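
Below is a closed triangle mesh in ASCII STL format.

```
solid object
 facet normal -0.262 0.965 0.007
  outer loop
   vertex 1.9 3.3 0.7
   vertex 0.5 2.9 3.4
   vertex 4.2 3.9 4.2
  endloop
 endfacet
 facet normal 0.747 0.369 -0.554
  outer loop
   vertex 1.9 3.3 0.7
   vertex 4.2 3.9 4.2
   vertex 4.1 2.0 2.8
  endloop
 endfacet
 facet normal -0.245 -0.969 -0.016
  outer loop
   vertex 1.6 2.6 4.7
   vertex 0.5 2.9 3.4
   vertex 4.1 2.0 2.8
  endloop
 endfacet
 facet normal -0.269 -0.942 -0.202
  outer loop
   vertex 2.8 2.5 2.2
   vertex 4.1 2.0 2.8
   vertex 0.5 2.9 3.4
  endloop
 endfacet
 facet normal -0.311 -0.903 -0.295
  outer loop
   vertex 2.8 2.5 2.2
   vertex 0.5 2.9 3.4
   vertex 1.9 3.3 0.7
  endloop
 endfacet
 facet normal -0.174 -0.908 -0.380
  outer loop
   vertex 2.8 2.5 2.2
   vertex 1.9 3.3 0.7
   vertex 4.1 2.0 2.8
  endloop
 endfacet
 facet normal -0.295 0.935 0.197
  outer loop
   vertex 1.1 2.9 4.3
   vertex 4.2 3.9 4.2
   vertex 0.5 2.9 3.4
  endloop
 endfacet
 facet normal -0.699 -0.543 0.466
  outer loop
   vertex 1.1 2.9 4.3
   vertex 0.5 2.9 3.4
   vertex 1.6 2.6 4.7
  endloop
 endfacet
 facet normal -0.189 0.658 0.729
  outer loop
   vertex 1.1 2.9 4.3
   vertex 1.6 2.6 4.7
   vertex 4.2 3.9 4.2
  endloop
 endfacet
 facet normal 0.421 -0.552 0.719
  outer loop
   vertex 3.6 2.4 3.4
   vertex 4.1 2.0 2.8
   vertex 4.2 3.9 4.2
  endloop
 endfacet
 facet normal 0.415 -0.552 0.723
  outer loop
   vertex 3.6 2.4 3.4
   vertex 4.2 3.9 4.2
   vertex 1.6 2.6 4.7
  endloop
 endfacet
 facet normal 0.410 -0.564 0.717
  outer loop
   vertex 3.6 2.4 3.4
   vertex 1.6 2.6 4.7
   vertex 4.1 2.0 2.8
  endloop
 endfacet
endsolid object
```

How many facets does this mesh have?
12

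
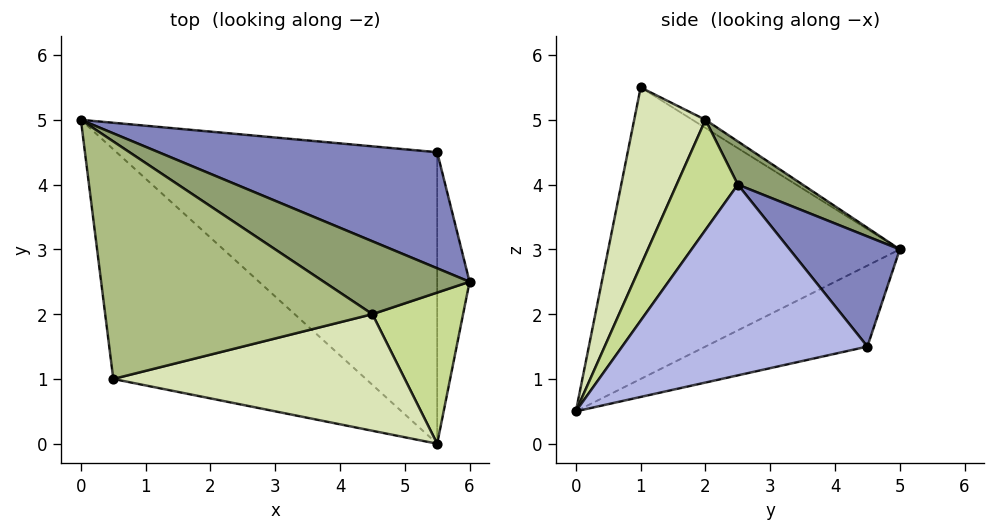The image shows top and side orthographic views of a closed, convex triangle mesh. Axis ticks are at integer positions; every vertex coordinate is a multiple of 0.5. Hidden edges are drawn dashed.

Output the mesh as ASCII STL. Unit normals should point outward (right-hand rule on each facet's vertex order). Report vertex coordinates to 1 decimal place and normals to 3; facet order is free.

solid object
 facet normal -0.675 -0.450 -0.585
  outer loop
   vertex 5.5 0.0 0.5
   vertex 0.5 1.0 5.5
   vertex 0.0 5.0 3.0
  endloop
 endfacet
 facet normal 0.229 0.782 0.580
  outer loop
   vertex 5.5 4.5 1.5
   vertex 0.0 5.0 3.0
   vertex 6.0 2.5 4.0
  endloop
 endfacet
 facet normal -0.239 0.211 -0.948
  outer loop
   vertex 5.5 4.5 1.5
   vertex 5.5 0.0 0.5
   vertex 0.0 5.0 3.0
  endloop
 endfacet
 facet normal 0.985 0.037 -0.167
  outer loop
   vertex 5.5 4.5 1.5
   vertex 6.0 2.5 4.0
   vertex 5.5 0.0 0.5
  endloop
 endfacet
 facet normal 0.194 0.729 0.656
  outer loop
   vertex 4.5 2.0 5.0
   vertex 6.0 2.5 4.0
   vertex 0.0 5.0 3.0
  endloop
 endfacet
 facet normal -0.026 0.528 0.849
  outer loop
   vertex 4.5 2.0 5.0
   vertex 0.0 5.0 3.0
   vertex 0.5 1.0 5.5
  endloop
 endfacet
 facet normal 0.534 -0.722 0.440
  outer loop
   vertex 4.5 2.0 5.0
   vertex 5.5 0.0 0.5
   vertex 6.0 2.5 4.0
  endloop
 endfacet
 facet normal 0.269 -0.856 0.440
  outer loop
   vertex 4.5 2.0 5.0
   vertex 0.5 1.0 5.5
   vertex 5.5 0.0 0.5
  endloop
 endfacet
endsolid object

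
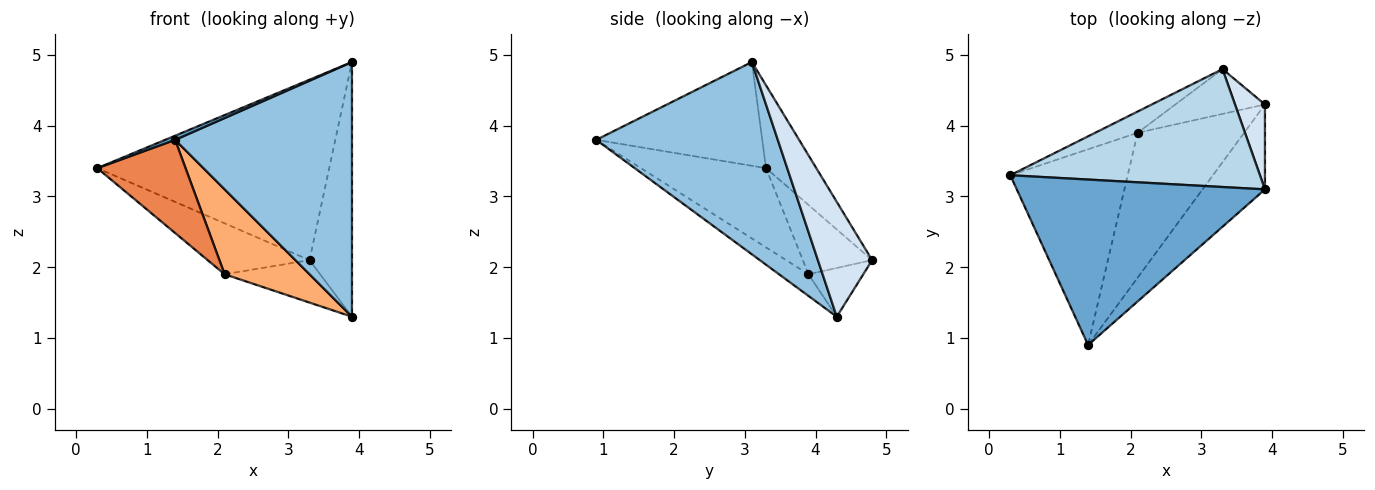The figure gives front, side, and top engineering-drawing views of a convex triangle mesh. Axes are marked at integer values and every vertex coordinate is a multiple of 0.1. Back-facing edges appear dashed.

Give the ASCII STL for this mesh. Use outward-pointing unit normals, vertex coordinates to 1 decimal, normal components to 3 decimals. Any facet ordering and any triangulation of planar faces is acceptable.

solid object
 facet normal -0.386 -0.023 0.922
  outer loop
   vertex 1.4 0.9 3.8
   vertex 3.9 3.1 4.9
   vertex 0.3 3.3 3.4
  endloop
 endfacet
 facet normal 0.698 -0.680 -0.227
  outer loop
   vertex 3.9 4.3 1.3
   vertex 3.9 3.1 4.9
   vertex 1.4 0.9 3.8
  endloop
 endfacet
 facet normal -0.179 0.824 0.538
  outer loop
   vertex 3.3 4.8 2.1
   vertex 0.3 3.3 3.4
   vertex 3.9 3.1 4.9
  endloop
 endfacet
 facet normal 0.771 0.604 0.201
  outer loop
   vertex 3.3 4.8 2.1
   vertex 3.9 3.1 4.9
   vertex 3.9 4.3 1.3
  endloop
 endfacet
 facet normal -0.520 -0.367 -0.771
  outer loop
   vertex 2.1 3.9 1.9
   vertex 1.4 0.9 3.8
   vertex 0.3 3.3 3.4
  endloop
 endfacet
 facet normal -0.173 -0.498 -0.850
  outer loop
   vertex 2.1 3.9 1.9
   vertex 3.9 4.3 1.3
   vertex 1.4 0.9 3.8
  endloop
 endfacet
 facet normal -0.532 0.782 -0.326
  outer loop
   vertex 2.1 3.9 1.9
   vertex 0.3 3.3 3.4
   vertex 3.3 4.8 2.1
  endloop
 endfacet
 facet normal -0.367 0.640 -0.675
  outer loop
   vertex 2.1 3.9 1.9
   vertex 3.3 4.8 2.1
   vertex 3.9 4.3 1.3
  endloop
 endfacet
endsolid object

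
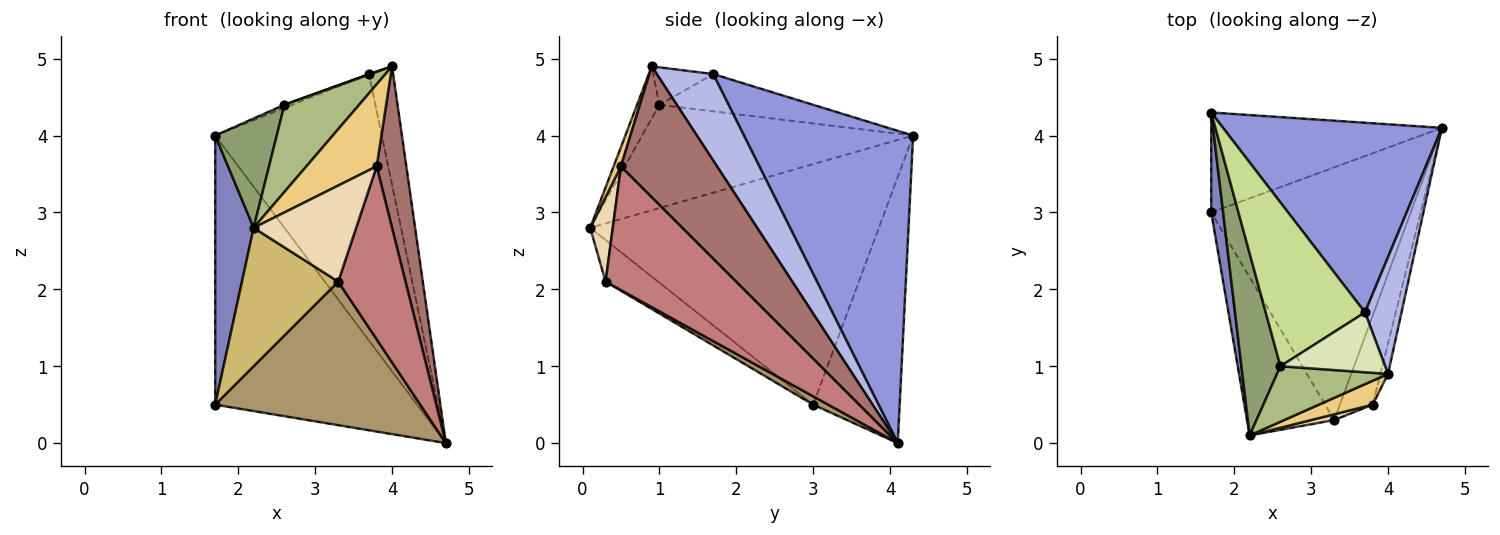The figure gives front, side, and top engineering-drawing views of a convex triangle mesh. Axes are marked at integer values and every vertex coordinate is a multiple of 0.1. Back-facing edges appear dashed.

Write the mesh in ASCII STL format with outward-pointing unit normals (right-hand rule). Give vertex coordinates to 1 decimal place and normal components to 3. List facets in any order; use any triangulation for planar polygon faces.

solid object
 facet normal -0.373 0.870 -0.323
  outer loop
   vertex 1.7 3.0 0.5
   vertex 1.7 4.3 4.0
   vertex 4.7 4.1 0.0
  endloop
 endfacet
 facet normal -0.990 -0.132 0.049
  outer loop
   vertex 1.7 3.0 0.5
   vertex 2.2 0.1 2.8
   vertex 1.7 4.3 4.0
  endloop
 endfacet
 facet normal 0.637 0.628 0.447
  outer loop
   vertex 3.7 1.7 4.8
   vertex 4.7 4.1 0.0
   vertex 1.7 4.3 4.0
  endloop
 endfacet
 facet normal 0.857 0.367 0.362
  outer loop
   vertex 3.7 1.7 4.8
   vertex 4.0 0.9 4.9
   vertex 4.7 4.1 0.0
  endloop
 endfacet
 facet normal -0.915 -0.208 0.346
  outer loop
   vertex 2.6 1.0 4.4
   vertex 1.7 4.3 4.0
   vertex 2.2 0.1 2.8
  endloop
 endfacet
 facet normal -0.245 -0.818 0.521
  outer loop
   vertex 2.6 1.0 4.4
   vertex 2.2 0.1 2.8
   vertex 4.0 0.9 4.9
  endloop
 endfacet
 facet normal -0.352 0.018 0.936
  outer loop
   vertex 2.6 1.0 4.4
   vertex 3.7 1.7 4.8
   vertex 1.7 4.3 4.0
  endloop
 endfacet
 facet normal -0.337 -0.009 0.942
  outer loop
   vertex 2.6 1.0 4.4
   vertex 4.0 0.9 4.9
   vertex 3.7 1.7 4.8
  endloop
 endfacet
 facet normal 0.036 -0.494 -0.869
  outer loop
   vertex 3.3 0.3 2.1
   vertex 1.7 3.0 0.5
   vertex 4.7 4.1 0.0
  endloop
 endfacet
 facet normal -0.338 -0.620 -0.708
  outer loop
   vertex 3.3 0.3 2.1
   vertex 2.2 0.1 2.8
   vertex 1.7 3.0 0.5
  endloop
 endfacet
 facet normal 0.100 -0.955 0.279
  outer loop
   vertex 3.8 0.5 3.6
   vertex 4.0 0.9 4.9
   vertex 2.2 0.1 2.8
  endloop
 endfacet
 facet normal 0.214 -0.975 0.058
  outer loop
   vertex 3.8 0.5 3.6
   vertex 2.2 0.1 2.8
   vertex 3.3 0.3 2.1
  endloop
 endfacet
 facet normal 0.954 -0.295 -0.056
  outer loop
   vertex 3.8 0.5 3.6
   vertex 4.7 4.1 0.0
   vertex 4.0 0.9 4.9
  endloop
 endfacet
 facet normal 0.865 -0.445 -0.229
  outer loop
   vertex 3.8 0.5 3.6
   vertex 3.3 0.3 2.1
   vertex 4.7 4.1 0.0
  endloop
 endfacet
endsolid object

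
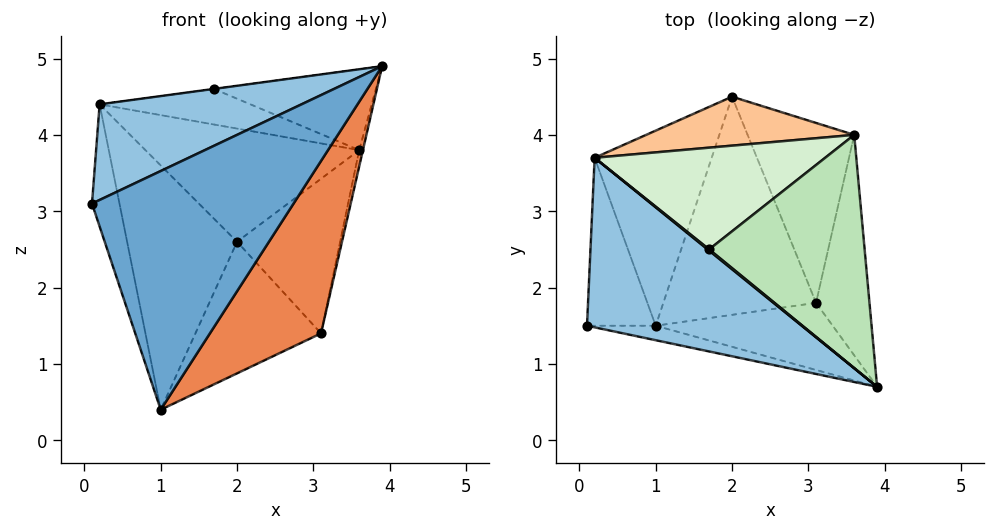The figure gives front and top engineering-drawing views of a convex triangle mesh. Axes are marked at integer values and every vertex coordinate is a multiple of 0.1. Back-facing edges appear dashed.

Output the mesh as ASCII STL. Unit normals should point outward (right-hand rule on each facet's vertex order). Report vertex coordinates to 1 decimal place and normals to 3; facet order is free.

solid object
 facet normal -0.179 -0.982 -0.060
  outer loop
   vertex 1.0 1.5 0.4
   vertex 3.9 0.7 4.9
   vertex 0.1 1.5 3.1
  endloop
 endfacet
 facet normal -0.459 -0.437 0.774
  outer loop
   vertex 0.2 3.7 4.4
   vertex 0.1 1.5 3.1
   vertex 3.9 0.7 4.9
  endloop
 endfacet
 facet normal -0.925 0.224 -0.308
  outer loop
   vertex 0.2 3.7 4.4
   vertex 1.0 1.5 0.4
   vertex 0.1 1.5 3.1
  endloop
 endfacet
 facet normal -0.697 0.561 -0.448
  outer loop
   vertex 0.2 3.7 4.4
   vertex 2.0 4.5 2.6
   vertex 1.0 1.5 0.4
  endloop
 endfacet
 facet normal 0.293 -0.891 -0.347
  outer loop
   vertex 3.1 1.8 1.4
   vertex 3.9 0.7 4.9
   vertex 1.0 1.5 0.4
  endloop
 endfacet
 facet normal 0.317 0.490 -0.812
  outer loop
   vertex 3.1 1.8 1.4
   vertex 1.0 1.5 0.4
   vertex 2.0 4.5 2.6
  endloop
 endfacet
 facet normal -0.011 0.918 0.397
  outer loop
   vertex 3.6 4.0 3.8
   vertex 2.0 4.5 2.6
   vertex 0.2 3.7 4.4
  endloop
 endfacet
 facet normal 0.976 0.016 -0.218
  outer loop
   vertex 3.6 4.0 3.8
   vertex 3.9 0.7 4.9
   vertex 3.1 1.8 1.4
  endloop
 endfacet
 facet normal 0.611 0.516 -0.600
  outer loop
   vertex 3.6 4.0 3.8
   vertex 3.1 1.8 1.4
   vertex 2.0 4.5 2.6
  endloop
 endfacet
 facet normal 0.000 0.164 0.986
  outer loop
   vertex 1.7 2.5 4.6
   vertex 0.2 3.7 4.4
   vertex 3.9 0.7 4.9
  endloop
 endfacet
 facet normal 0.138 0.324 0.936
  outer loop
   vertex 1.7 2.5 4.6
   vertex 3.9 0.7 4.9
   vertex 3.6 4.0 3.8
  endloop
 endfacet
 facet normal 0.136 0.326 0.935
  outer loop
   vertex 1.7 2.5 4.6
   vertex 3.6 4.0 3.8
   vertex 0.2 3.7 4.4
  endloop
 endfacet
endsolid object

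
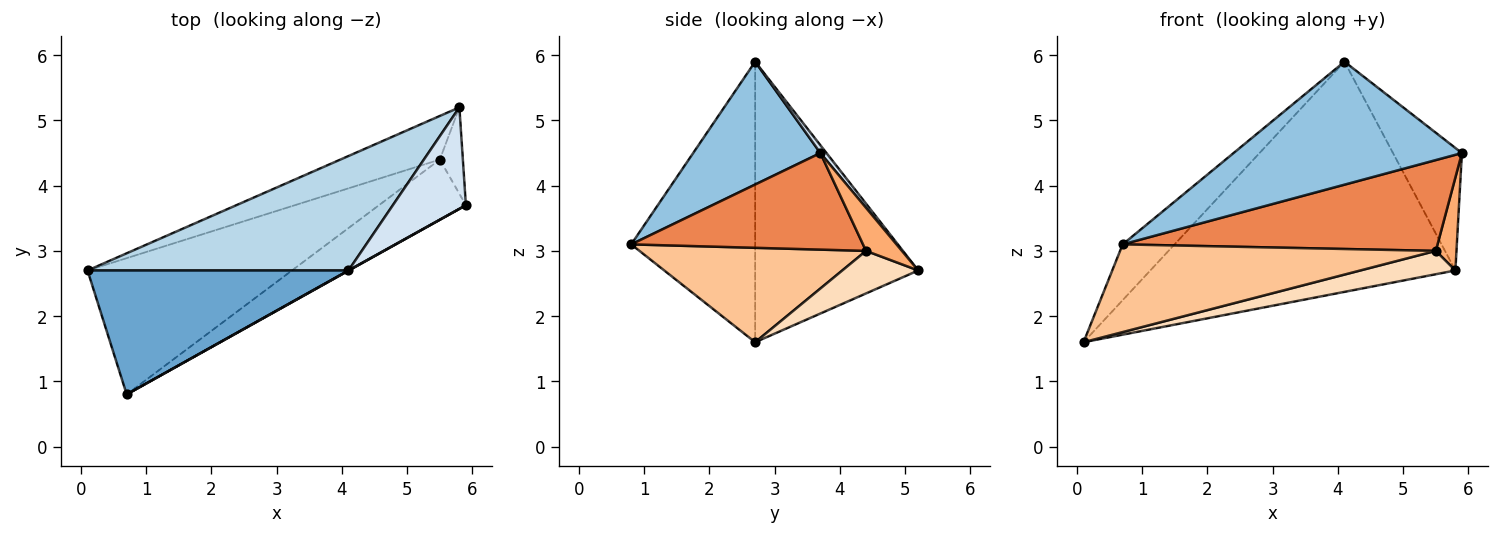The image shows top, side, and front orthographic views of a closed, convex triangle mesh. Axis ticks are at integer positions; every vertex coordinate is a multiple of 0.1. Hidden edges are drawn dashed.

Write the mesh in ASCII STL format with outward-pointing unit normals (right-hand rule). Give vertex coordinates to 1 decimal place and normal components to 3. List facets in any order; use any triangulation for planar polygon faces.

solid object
 facet normal -0.700 0.293 0.651
  outer loop
   vertex 4.1 2.7 5.9
   vertex 0.1 2.7 1.6
   vertex 0.7 0.8 3.1
  endloop
 endfacet
 facet normal 0.487 -0.874 0.002
  outer loop
   vertex 4.1 2.7 5.9
   vertex 0.7 0.8 3.1
   vertex 5.9 3.7 4.5
  endloop
 endfacet
 facet normal -0.432 0.808 0.402
  outer loop
   vertex 5.8 5.2 2.7
   vertex 0.1 2.7 1.6
   vertex 4.1 2.7 5.9
  endloop
 endfacet
 facet normal 0.068 0.768 0.636
  outer loop
   vertex 5.8 5.2 2.7
   vertex 4.1 2.7 5.9
   vertex 5.9 3.7 4.5
  endloop
 endfacet
 facet normal 0.523 -0.710 -0.471
  outer loop
   vertex 5.5 4.4 3.0
   vertex 5.9 3.7 4.5
   vertex 0.7 0.8 3.1
  endloop
 endfacet
 facet normal 0.786 -0.453 -0.421
  outer loop
   vertex 5.5 4.4 3.0
   vertex 5.8 5.2 2.7
   vertex 5.9 3.7 4.5
  endloop
 endfacet
 facet normal 0.362 -0.504 -0.784
  outer loop
   vertex 5.5 4.4 3.0
   vertex 0.7 0.8 3.1
   vertex 0.1 2.7 1.6
  endloop
 endfacet
 facet normal 0.353 -0.442 -0.825
  outer loop
   vertex 5.5 4.4 3.0
   vertex 0.1 2.7 1.6
   vertex 5.8 5.2 2.7
  endloop
 endfacet
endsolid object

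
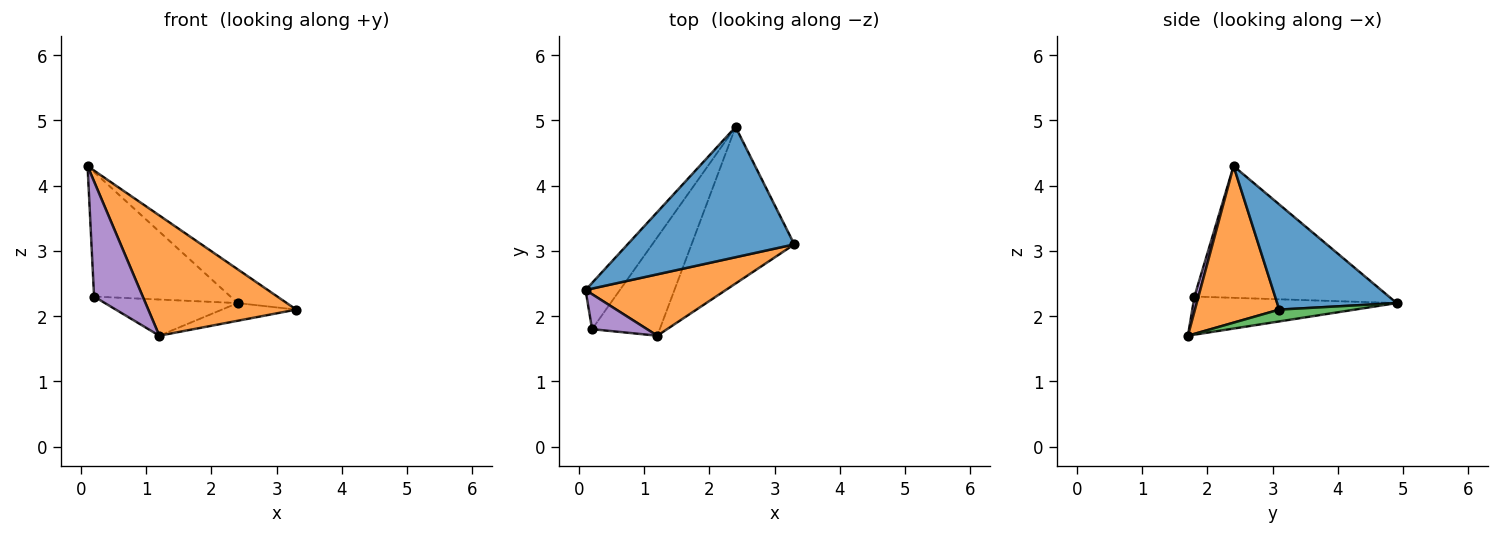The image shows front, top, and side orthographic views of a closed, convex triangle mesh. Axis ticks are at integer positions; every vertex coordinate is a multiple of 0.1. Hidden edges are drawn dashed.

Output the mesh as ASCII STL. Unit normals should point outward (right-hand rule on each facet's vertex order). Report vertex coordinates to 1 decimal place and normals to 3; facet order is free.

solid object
 facet normal 0.521 0.215 0.826
  outer loop
   vertex 2.4 4.9 2.2
   vertex 0.1 2.4 4.3
   vertex 3.3 3.1 2.1
  endloop
 endfacet
 facet normal 0.452 -0.794 0.405
  outer loop
   vertex 1.2 1.7 1.7
   vertex 3.3 3.1 2.1
   vertex 0.1 2.4 4.3
  endloop
 endfacet
 facet normal 0.114 0.112 -0.987
  outer loop
   vertex 1.2 1.7 1.7
   vertex 2.4 4.9 2.2
   vertex 3.3 3.1 2.1
  endloop
 endfacet
 facet normal -0.801 0.562 -0.209
  outer loop
   vertex 0.2 1.8 2.3
   vertex 0.1 2.4 4.3
   vertex 2.4 4.9 2.2
  endloop
 endfacet
 facet normal 0.079 -0.954 0.290
  outer loop
   vertex 0.2 1.8 2.3
   vertex 1.2 1.7 1.7
   vertex 0.1 2.4 4.3
  endloop
 endfacet
 facet normal -0.467 0.305 -0.830
  outer loop
   vertex 0.2 1.8 2.3
   vertex 2.4 4.9 2.2
   vertex 1.2 1.7 1.7
  endloop
 endfacet
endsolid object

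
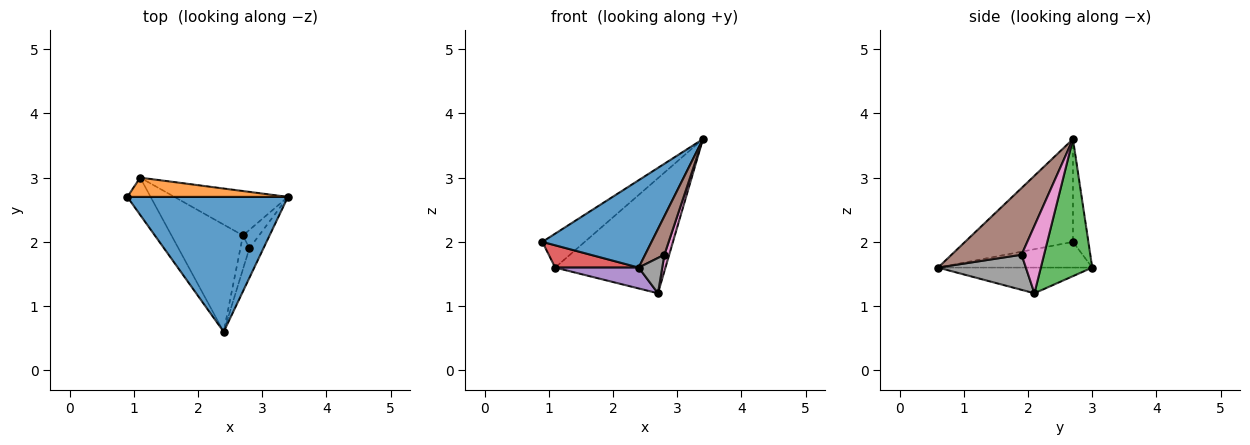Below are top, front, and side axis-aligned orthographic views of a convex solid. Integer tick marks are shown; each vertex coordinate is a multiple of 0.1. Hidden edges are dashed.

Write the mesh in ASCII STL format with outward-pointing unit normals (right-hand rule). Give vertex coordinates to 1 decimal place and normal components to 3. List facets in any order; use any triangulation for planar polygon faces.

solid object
 facet normal -0.473 -0.479 0.739
  outer loop
   vertex 2.4 0.6 1.6
   vertex 3.4 2.7 3.6
   vertex 0.9 2.7 2.0
  endloop
 endfacet
 facet normal -0.301 0.829 0.471
  outer loop
   vertex 1.1 3.0 1.6
   vertex 0.9 2.7 2.0
   vertex 3.4 2.7 3.6
  endloop
 endfacet
 facet normal 0.399 0.856 -0.330
  outer loop
   vertex 1.1 3.0 1.6
   vertex 3.4 2.7 3.6
   vertex 2.7 2.1 1.2
  endloop
 endfacet
 facet normal -0.688 -0.372 -0.623
  outer loop
   vertex 1.1 3.0 1.6
   vertex 2.4 0.6 1.6
   vertex 0.9 2.7 2.0
  endloop
 endfacet
 facet normal -0.333 -0.180 -0.926
  outer loop
   vertex 1.1 3.0 1.6
   vertex 2.7 2.1 1.2
   vertex 2.4 0.6 1.6
  endloop
 endfacet
 facet normal 0.945 -0.260 -0.199
  outer loop
   vertex 2.8 1.9 1.8
   vertex 3.4 2.7 3.6
   vertex 2.4 0.6 1.6
  endloop
 endfacet
 facet normal 0.952 -0.204 -0.227
  outer loop
   vertex 2.8 1.9 1.8
   vertex 2.7 2.1 1.2
   vertex 3.4 2.7 3.6
  endloop
 endfacet
 facet normal 0.938 -0.252 -0.240
  outer loop
   vertex 2.8 1.9 1.8
   vertex 2.4 0.6 1.6
   vertex 2.7 2.1 1.2
  endloop
 endfacet
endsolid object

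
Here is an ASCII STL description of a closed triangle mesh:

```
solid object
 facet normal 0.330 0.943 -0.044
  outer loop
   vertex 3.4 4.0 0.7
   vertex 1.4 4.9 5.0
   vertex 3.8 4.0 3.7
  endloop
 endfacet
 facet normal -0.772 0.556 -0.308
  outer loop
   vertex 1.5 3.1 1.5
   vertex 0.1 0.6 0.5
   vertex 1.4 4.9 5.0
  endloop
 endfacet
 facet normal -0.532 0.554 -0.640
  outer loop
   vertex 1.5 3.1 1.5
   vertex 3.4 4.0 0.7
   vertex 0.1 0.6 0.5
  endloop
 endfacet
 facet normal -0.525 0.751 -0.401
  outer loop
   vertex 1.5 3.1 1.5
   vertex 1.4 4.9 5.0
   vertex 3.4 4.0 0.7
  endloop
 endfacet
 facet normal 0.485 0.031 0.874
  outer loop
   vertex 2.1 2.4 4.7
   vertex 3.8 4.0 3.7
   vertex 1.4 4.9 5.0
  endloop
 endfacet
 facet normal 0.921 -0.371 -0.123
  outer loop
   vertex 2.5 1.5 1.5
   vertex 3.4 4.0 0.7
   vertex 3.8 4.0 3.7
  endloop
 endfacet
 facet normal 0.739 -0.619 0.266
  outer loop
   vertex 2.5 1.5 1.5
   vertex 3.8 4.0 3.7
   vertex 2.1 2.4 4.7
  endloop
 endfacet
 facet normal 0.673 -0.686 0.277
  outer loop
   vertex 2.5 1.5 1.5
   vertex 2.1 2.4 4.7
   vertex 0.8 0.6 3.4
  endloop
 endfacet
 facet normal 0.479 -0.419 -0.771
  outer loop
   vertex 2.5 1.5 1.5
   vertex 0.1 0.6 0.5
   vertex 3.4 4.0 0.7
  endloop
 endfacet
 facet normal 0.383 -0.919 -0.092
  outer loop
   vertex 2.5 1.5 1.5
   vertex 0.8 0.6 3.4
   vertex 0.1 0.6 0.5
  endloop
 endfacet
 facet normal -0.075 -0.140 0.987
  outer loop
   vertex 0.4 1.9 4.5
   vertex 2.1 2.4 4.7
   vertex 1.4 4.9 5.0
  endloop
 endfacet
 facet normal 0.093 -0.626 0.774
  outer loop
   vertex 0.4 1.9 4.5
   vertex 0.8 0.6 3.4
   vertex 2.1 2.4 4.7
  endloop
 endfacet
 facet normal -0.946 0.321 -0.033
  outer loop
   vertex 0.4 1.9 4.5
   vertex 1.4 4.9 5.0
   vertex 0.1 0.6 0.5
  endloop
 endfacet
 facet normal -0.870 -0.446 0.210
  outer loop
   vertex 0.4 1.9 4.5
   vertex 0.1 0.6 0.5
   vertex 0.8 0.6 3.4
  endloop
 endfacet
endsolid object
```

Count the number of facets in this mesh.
14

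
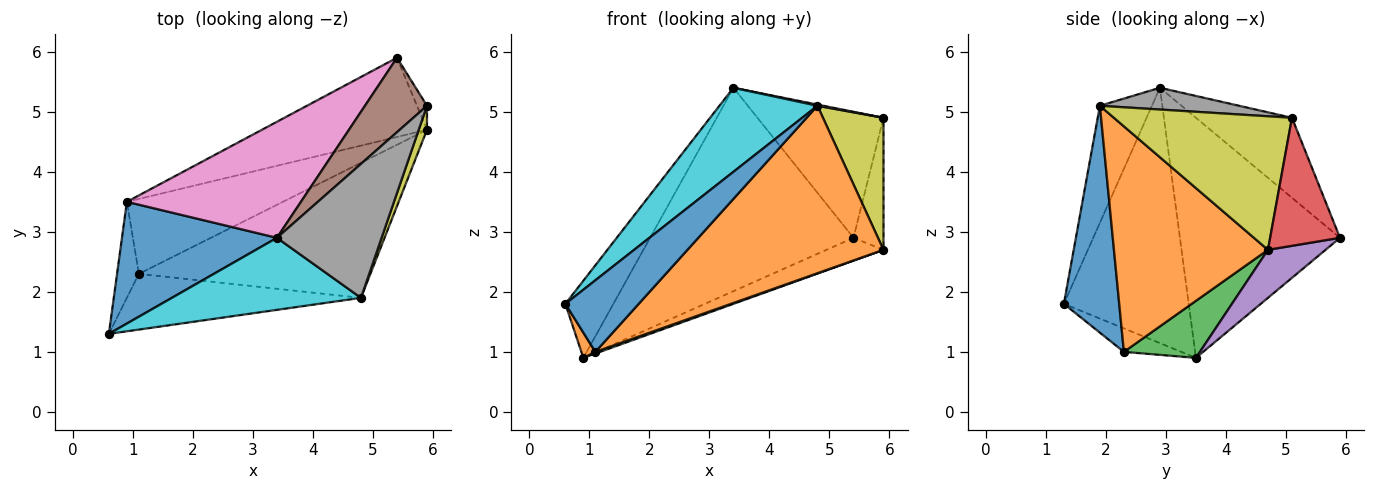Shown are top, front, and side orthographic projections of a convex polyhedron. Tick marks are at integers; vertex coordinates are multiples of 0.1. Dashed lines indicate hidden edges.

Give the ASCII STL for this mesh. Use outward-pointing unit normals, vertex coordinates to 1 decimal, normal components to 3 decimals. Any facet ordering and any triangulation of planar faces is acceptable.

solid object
 facet normal -0.812 0.312 0.493
  outer loop
   vertex 3.4 2.9 5.4
   vertex 0.9 3.5 0.9
   vertex 0.6 1.3 1.8
  endloop
 endfacet
 facet normal -0.721 -0.176 -0.670
  outer loop
   vertex 1.1 2.3 1.0
   vertex 0.6 1.3 1.8
   vertex 0.9 3.5 0.9
  endloop
 endfacet
 facet normal 0.343 -0.021 -0.939
  outer loop
   vertex 1.1 2.3 1.0
   vertex 0.9 3.5 0.9
   vertex 5.9 4.7 2.7
  endloop
 endfacet
 facet normal 0.916 0.394 -0.072
  outer loop
   vertex 5.4 5.9 2.9
   vertex 5.9 5.1 4.9
   vertex 5.9 4.7 2.7
  endloop
 endfacet
 facet normal 0.269 0.266 -0.925
  outer loop
   vertex 5.4 5.9 2.9
   vertex 5.9 4.7 2.7
   vertex 0.9 3.5 0.9
  endloop
 endfacet
 facet normal -0.549 0.720 0.425
  outer loop
   vertex 5.4 5.9 2.9
   vertex 3.4 2.9 5.4
   vertex 5.9 5.1 4.9
  endloop
 endfacet
 facet normal -0.564 0.717 0.409
  outer loop
   vertex 5.4 5.9 2.9
   vertex 0.9 3.5 0.9
   vertex 3.4 2.9 5.4
  endloop
 endfacet
 facet normal 0.204 -0.009 0.979
  outer loop
   vertex 4.8 1.9 5.1
   vertex 5.9 5.1 4.9
   vertex 3.4 2.9 5.4
  endloop
 endfacet
 facet normal 0.945 -0.321 0.058
  outer loop
   vertex 4.8 1.9 5.1
   vertex 5.9 4.7 2.7
   vertex 5.9 5.1 4.9
  endloop
 endfacet
 facet normal -0.374 -0.704 0.604
  outer loop
   vertex 4.8 1.9 5.1
   vertex 3.4 2.9 5.4
   vertex 0.6 1.3 1.8
  endloop
 endfacet
 facet normal 0.512 -0.678 -0.528
  outer loop
   vertex 4.8 1.9 5.1
   vertex 0.6 1.3 1.8
   vertex 1.1 2.3 1.0
  endloop
 endfacet
 facet normal 0.522 -0.664 -0.536
  outer loop
   vertex 4.8 1.9 5.1
   vertex 1.1 2.3 1.0
   vertex 5.9 4.7 2.7
  endloop
 endfacet
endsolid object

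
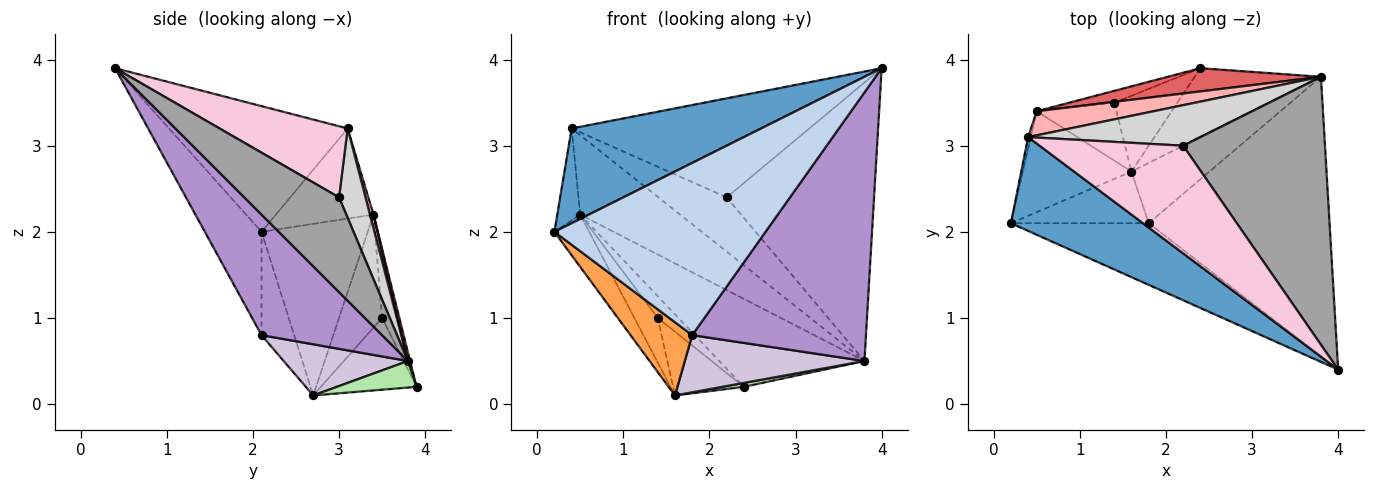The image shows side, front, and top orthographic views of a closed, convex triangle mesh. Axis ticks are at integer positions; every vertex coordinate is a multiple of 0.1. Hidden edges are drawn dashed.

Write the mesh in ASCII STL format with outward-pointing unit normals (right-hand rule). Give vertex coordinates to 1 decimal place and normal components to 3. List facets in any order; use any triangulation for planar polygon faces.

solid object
 facet normal -0.556 -0.590 0.585
  outer loop
   vertex 0.4 3.1 3.2
   vertex 0.2 2.1 2.0
   vertex 4.0 0.4 3.9
  endloop
 endfacet
 facet normal -0.245 -0.913 -0.327
  outer loop
   vertex 1.8 2.1 0.8
   vertex 4.0 0.4 3.9
   vertex 0.2 2.1 2.0
  endloop
 endfacet
 facet normal -0.397 -0.750 -0.529
  outer loop
   vertex 1.8 2.1 0.8
   vertex 0.2 2.1 2.0
   vertex 1.6 2.7 0.1
  endloop
 endfacet
 facet normal -0.973 0.229 -0.029
  outer loop
   vertex 0.5 3.4 2.2
   vertex 0.2 2.1 2.0
   vertex 0.4 3.1 3.2
  endloop
 endfacet
 facet normal -0.814 0.267 -0.516
  outer loop
   vertex 0.5 3.4 2.2
   vertex 1.6 2.7 0.1
   vertex 0.2 2.1 2.0
  endloop
 endfacet
 facet normal 0.205 -0.056 -0.977
  outer loop
   vertex 3.8 3.8 0.5
   vertex 1.6 2.7 0.1
   vertex 2.4 3.9 0.2
  endloop
 endfacet
 facet normal 0.014 0.967 0.255
  outer loop
   vertex 3.8 3.8 0.5
   vertex 2.4 3.9 0.2
   vertex 0.5 3.4 2.2
  endloop
 endfacet
 facet normal 0.034 0.956 0.290
  outer loop
   vertex 3.8 3.8 0.5
   vertex 0.5 3.4 2.2
   vertex 0.4 3.1 3.2
  endloop
 endfacet
 facet normal 0.433 -0.624 -0.650
  outer loop
   vertex 3.8 3.8 0.5
   vertex 4.0 0.4 3.9
   vertex 1.8 2.1 0.8
  endloop
 endfacet
 facet normal 0.430 -0.621 -0.655
  outer loop
   vertex 3.8 3.8 0.5
   vertex 1.8 2.1 0.8
   vertex 1.6 2.7 0.1
  endloop
 endfacet
 facet normal -0.656 0.486 -0.577
  outer loop
   vertex 1.4 3.5 1.0
   vertex 2.4 3.9 0.2
   vertex 1.6 2.7 0.1
  endloop
 endfacet
 facet normal -0.591 0.709 -0.384
  outer loop
   vertex 1.4 3.5 1.0
   vertex 0.5 3.4 2.2
   vertex 2.4 3.9 0.2
  endloop
 endfacet
 facet normal -0.747 0.406 -0.527
  outer loop
   vertex 1.4 3.5 1.0
   vertex 1.6 2.7 0.1
   vertex 0.5 3.4 2.2
  endloop
 endfacet
 facet normal 0.343 0.636 0.691
  outer loop
   vertex 2.2 3.0 2.4
   vertex 0.4 3.1 3.2
   vertex 4.0 0.4 3.9
  endloop
 endfacet
 facet normal 0.420 0.654 0.629
  outer loop
   vertex 2.2 3.0 2.4
   vertex 4.0 0.4 3.9
   vertex 3.8 3.8 0.5
  endloop
 endfacet
 facet normal 0.297 0.765 0.572
  outer loop
   vertex 2.2 3.0 2.4
   vertex 3.8 3.8 0.5
   vertex 0.4 3.1 3.2
  endloop
 endfacet
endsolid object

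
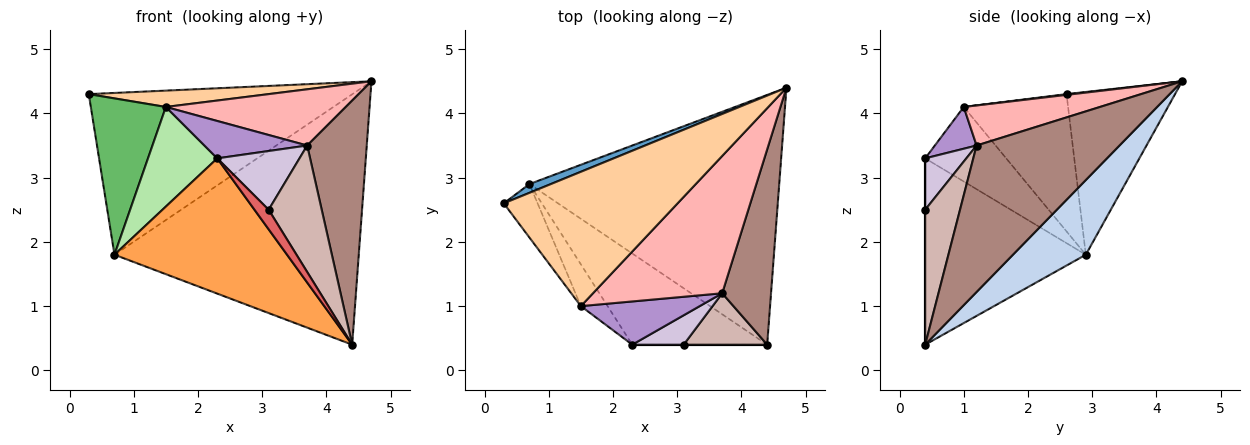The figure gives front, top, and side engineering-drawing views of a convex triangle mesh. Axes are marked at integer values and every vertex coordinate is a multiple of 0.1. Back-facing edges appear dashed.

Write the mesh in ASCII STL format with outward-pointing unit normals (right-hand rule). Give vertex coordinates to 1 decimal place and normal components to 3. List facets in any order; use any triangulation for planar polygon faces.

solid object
 facet normal -0.380 0.924 0.050
  outer loop
   vertex 0.7 2.9 1.8
   vertex 0.3 2.6 4.3
   vertex 4.7 4.4 4.5
  endloop
 endfacet
 facet normal 0.207 0.693 -0.691
  outer loop
   vertex 0.7 2.9 1.8
   vertex 4.7 4.4 4.5
   vertex 4.4 0.4 0.4
  endloop
 endfacet
 facet normal -0.611 -0.656 -0.442
  outer loop
   vertex 0.7 2.9 1.8
   vertex 4.4 0.4 0.4
   vertex 2.3 0.4 3.3
  endloop
 endfacet
 facet normal 0.004 -0.121 0.993
  outer loop
   vertex 1.5 1.0 4.1
   vertex 4.7 4.4 4.5
   vertex 0.3 2.6 4.3
  endloop
 endfacet
 facet normal -0.796 -0.573 -0.196
  outer loop
   vertex 1.5 1.0 4.1
   vertex 0.3 2.6 4.3
   vertex 0.7 2.9 1.8
  endloop
 endfacet
 facet normal -0.733 -0.627 -0.263
  outer loop
   vertex 1.5 1.0 4.1
   vertex 0.7 2.9 1.8
   vertex 2.3 0.4 3.3
  endloop
 endfacet
 facet normal 0.000 -1.000 0.000
  outer loop
   vertex 3.1 0.4 2.5
   vertex 2.3 0.4 3.3
   vertex 4.4 0.4 0.4
  endloop
 endfacet
 facet normal 0.276 -0.364 0.890
  outer loop
   vertex 3.7 1.2 3.5
   vertex 4.7 4.4 4.5
   vertex 1.5 1.0 4.1
  endloop
 endfacet
 facet normal 0.257 -0.632 0.731
  outer loop
   vertex 3.7 1.2 3.5
   vertex 1.5 1.0 4.1
   vertex 2.3 0.4 3.3
  endloop
 endfacet
 facet normal 0.408 -0.816 0.408
  outer loop
   vertex 3.7 1.2 3.5
   vertex 2.3 0.4 3.3
   vertex 3.1 0.4 2.5
  endloop
 endfacet
 facet normal 0.882 -0.368 0.294
  outer loop
   vertex 3.7 1.2 3.5
   vertex 4.4 0.4 0.4
   vertex 4.7 4.4 4.5
  endloop
 endfacet
 facet normal 0.520 -0.792 0.322
  outer loop
   vertex 3.7 1.2 3.5
   vertex 3.1 0.4 2.5
   vertex 4.4 0.4 0.4
  endloop
 endfacet
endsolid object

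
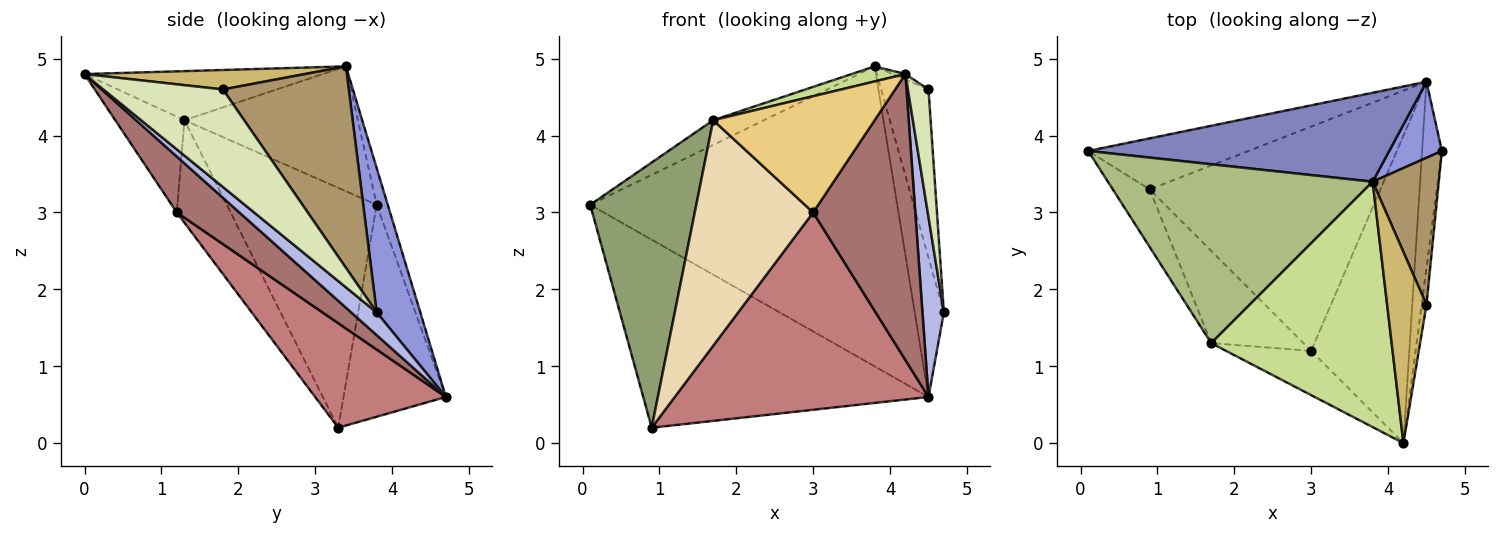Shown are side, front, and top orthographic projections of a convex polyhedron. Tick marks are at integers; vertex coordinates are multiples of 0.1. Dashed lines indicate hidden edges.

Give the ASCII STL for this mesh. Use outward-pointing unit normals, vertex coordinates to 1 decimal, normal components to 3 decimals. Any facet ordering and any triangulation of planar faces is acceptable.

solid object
 facet normal -0.327 0.912 -0.247
  outer loop
   vertex 4.5 4.7 0.6
   vertex 0.9 3.3 0.2
   vertex 0.1 3.8 3.1
  endloop
 endfacet
 facet normal -0.035 0.958 0.284
  outer loop
   vertex 4.5 4.7 0.6
   vertex 0.1 3.8 3.1
   vertex 3.8 3.4 4.9
  endloop
 endfacet
 facet normal 0.796 0.532 0.290
  outer loop
   vertex 4.5 4.7 0.6
   vertex 3.8 3.4 4.9
   vertex 4.7 3.8 1.7
  endloop
 endfacet
 facet normal 0.637 -0.536 -0.554
  outer loop
   vertex 4.5 4.7 0.6
   vertex 4.7 3.8 1.7
   vertex 4.2 0.0 4.8
  endloop
 endfacet
 facet normal -0.810 -0.573 -0.125
  outer loop
   vertex 1.7 1.3 4.2
   vertex 0.1 3.8 3.1
   vertex 0.9 3.3 0.2
  endloop
 endfacet
 facet normal -0.423 0.124 0.897
  outer loop
   vertex 1.7 1.3 4.2
   vertex 3.8 3.4 4.9
   vertex 0.1 3.8 3.1
  endloop
 endfacet
 facet normal -0.262 -0.059 0.963
  outer loop
   vertex 1.7 1.3 4.2
   vertex 4.2 0.0 4.8
   vertex 3.8 3.4 4.9
  endloop
 endfacet
 facet normal 0.984 -0.169 -0.049
  outer loop
   vertex 4.5 1.8 4.6
   vertex 4.2 0.0 4.8
   vertex 4.7 3.8 1.7
  endloop
 endfacet
 facet normal 0.895 0.336 0.294
  outer loop
   vertex 4.5 1.8 4.6
   vertex 4.7 3.8 1.7
   vertex 3.8 3.4 4.9
  endloop
 endfacet
 facet normal 0.443 0.026 0.896
  outer loop
   vertex 4.5 1.8 4.6
   vertex 3.8 3.4 4.9
   vertex 4.2 0.0 4.8
  endloop
 endfacet
 facet normal -0.372 -0.868 -0.330
  outer loop
   vertex 3.0 1.2 3.0
   vertex 4.2 0.0 4.8
   vertex 1.7 1.3 4.2
  endloop
 endfacet
 facet normal -0.388 -0.853 -0.349
  outer loop
   vertex 3.0 1.2 3.0
   vertex 1.7 1.3 4.2
   vertex 0.9 3.3 0.2
  endloop
 endfacet
 facet normal 0.385 -0.628 -0.676
  outer loop
   vertex 3.0 1.2 3.0
   vertex 4.5 4.7 0.6
   vertex 4.2 0.0 4.8
  endloop
 endfacet
 facet normal 0.322 -0.625 -0.711
  outer loop
   vertex 3.0 1.2 3.0
   vertex 0.9 3.3 0.2
   vertex 4.5 4.7 0.6
  endloop
 endfacet
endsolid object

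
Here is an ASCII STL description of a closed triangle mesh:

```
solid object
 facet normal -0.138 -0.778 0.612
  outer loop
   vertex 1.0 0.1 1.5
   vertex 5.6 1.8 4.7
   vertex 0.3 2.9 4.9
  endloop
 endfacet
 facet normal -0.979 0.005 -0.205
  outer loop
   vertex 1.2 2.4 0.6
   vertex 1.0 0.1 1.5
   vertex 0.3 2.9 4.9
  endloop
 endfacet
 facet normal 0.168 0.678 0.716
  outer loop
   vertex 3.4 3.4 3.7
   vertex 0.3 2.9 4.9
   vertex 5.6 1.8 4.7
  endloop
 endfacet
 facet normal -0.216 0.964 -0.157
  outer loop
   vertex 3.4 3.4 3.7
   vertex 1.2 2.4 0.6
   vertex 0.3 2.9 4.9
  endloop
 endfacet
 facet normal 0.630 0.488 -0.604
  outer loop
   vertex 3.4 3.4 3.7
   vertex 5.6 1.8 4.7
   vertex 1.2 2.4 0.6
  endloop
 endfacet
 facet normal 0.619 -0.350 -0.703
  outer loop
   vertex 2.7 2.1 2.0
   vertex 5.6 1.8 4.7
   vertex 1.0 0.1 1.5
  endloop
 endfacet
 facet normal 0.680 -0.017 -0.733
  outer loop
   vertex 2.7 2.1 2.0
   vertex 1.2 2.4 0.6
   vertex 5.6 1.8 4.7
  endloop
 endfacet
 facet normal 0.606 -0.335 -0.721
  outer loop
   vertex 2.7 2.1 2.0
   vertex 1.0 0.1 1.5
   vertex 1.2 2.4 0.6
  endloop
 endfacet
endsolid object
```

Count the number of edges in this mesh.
12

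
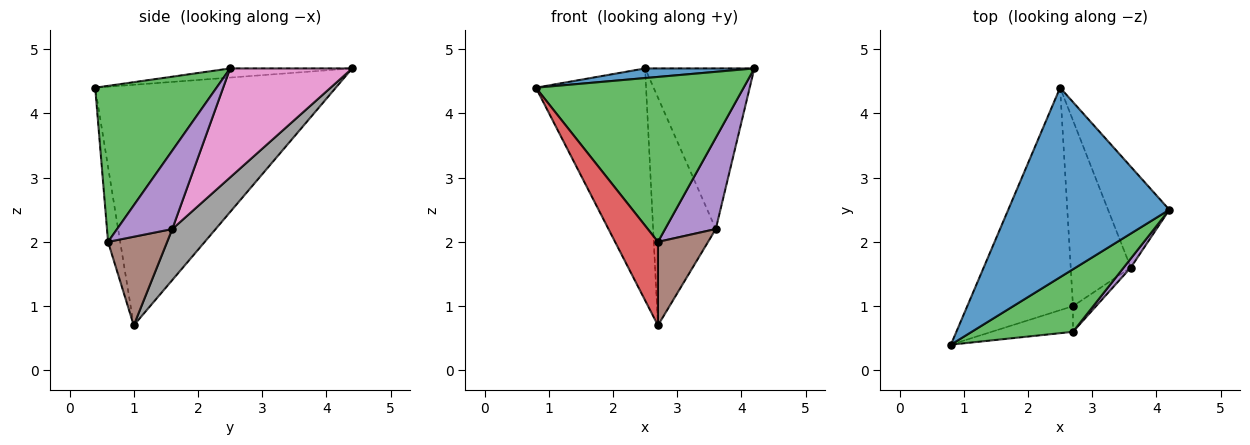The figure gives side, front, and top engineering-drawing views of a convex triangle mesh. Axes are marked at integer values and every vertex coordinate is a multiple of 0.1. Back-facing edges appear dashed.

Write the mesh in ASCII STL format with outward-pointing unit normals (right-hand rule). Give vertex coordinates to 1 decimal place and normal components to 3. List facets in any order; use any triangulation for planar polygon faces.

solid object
 facet normal -0.057 -0.051 0.997
  outer loop
   vertex 2.5 4.4 4.7
   vertex 0.8 0.4 4.4
   vertex 4.2 2.5 4.7
  endloop
 endfacet
 facet normal -0.844 0.387 -0.371
  outer loop
   vertex 2.7 1.0 0.7
   vertex 0.8 0.4 4.4
   vertex 2.5 4.4 4.7
  endloop
 endfacet
 facet normal 0.479 -0.821 0.311
  outer loop
   vertex 2.7 0.6 2.0
   vertex 4.2 2.5 4.7
   vertex 0.8 0.4 4.4
  endloop
 endfacet
 facet normal -0.261 -0.923 -0.284
  outer loop
   vertex 2.7 0.6 2.0
   vertex 0.8 0.4 4.4
   vertex 2.7 1.0 0.7
  endloop
 endfacet
 facet normal 0.735 -0.675 0.067
  outer loop
   vertex 3.6 1.6 2.2
   vertex 4.2 2.5 4.7
   vertex 2.7 0.6 2.0
  endloop
 endfacet
 facet normal 0.748 -0.634 -0.195
  outer loop
   vertex 3.6 1.6 2.2
   vertex 2.7 0.6 2.0
   vertex 2.7 1.0 0.7
  endloop
 endfacet
 facet normal 0.687 0.615 -0.386
  outer loop
   vertex 3.6 1.6 2.2
   vertex 2.5 4.4 4.7
   vertex 4.2 2.5 4.7
  endloop
 endfacet
 facet normal 0.473 0.683 -0.557
  outer loop
   vertex 3.6 1.6 2.2
   vertex 2.7 1.0 0.7
   vertex 2.5 4.4 4.7
  endloop
 endfacet
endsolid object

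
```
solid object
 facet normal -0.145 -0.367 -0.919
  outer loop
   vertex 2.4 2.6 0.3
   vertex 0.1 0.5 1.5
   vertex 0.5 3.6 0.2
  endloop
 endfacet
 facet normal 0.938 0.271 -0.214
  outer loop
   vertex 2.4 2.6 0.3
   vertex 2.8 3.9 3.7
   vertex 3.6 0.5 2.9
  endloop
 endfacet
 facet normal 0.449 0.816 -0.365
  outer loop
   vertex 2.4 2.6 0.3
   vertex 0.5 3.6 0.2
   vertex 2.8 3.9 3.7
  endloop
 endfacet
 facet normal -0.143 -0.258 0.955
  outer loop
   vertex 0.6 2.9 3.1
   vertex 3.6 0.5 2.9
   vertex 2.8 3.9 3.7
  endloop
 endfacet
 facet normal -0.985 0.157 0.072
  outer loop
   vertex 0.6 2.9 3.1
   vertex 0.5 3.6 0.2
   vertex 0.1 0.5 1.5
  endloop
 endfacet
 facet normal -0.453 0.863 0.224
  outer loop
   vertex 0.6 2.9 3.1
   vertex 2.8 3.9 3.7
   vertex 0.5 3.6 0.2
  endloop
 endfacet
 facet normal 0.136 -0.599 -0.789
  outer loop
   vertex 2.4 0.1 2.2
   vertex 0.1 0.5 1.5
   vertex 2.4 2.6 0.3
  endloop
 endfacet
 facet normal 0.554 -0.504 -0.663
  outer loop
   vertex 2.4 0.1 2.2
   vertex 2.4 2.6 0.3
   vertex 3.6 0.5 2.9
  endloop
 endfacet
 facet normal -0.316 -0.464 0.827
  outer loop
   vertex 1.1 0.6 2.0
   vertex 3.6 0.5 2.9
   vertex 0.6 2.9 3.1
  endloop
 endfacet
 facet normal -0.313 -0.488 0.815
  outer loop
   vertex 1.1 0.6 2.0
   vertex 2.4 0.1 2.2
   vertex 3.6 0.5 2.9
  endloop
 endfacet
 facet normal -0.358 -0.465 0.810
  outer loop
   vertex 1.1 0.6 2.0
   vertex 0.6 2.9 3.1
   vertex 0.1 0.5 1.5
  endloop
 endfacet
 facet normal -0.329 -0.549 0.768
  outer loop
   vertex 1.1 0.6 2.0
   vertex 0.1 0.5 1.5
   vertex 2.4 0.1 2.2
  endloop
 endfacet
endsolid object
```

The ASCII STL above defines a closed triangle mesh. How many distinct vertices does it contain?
8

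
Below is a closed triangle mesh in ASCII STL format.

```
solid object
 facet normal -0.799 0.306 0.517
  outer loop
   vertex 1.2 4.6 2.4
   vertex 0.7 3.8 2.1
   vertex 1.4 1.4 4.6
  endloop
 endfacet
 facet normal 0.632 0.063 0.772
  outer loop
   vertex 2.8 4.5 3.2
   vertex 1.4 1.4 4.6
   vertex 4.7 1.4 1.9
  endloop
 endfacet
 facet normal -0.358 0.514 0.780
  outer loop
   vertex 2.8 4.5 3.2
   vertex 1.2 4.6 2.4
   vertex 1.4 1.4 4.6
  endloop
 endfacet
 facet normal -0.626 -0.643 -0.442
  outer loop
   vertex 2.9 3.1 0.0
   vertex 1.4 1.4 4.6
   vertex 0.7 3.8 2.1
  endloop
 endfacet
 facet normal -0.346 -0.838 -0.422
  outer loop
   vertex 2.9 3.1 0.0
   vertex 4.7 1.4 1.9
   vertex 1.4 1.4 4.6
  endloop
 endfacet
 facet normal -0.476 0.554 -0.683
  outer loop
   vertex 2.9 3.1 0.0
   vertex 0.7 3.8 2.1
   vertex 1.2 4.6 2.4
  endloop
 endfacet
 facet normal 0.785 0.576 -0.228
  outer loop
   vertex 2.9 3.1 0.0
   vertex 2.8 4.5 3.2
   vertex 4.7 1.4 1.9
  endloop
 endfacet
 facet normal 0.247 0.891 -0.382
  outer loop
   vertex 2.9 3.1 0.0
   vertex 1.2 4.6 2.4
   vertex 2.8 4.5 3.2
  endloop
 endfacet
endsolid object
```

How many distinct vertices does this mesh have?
6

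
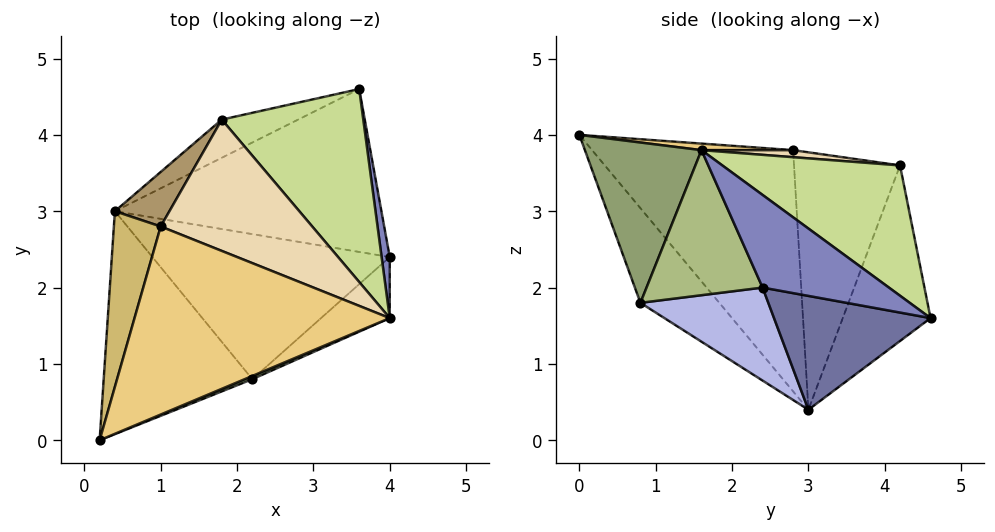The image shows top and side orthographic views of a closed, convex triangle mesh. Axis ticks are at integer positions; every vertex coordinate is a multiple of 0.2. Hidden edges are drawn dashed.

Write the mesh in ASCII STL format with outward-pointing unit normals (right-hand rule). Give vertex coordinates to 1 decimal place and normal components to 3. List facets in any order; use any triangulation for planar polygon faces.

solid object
 facet normal 0.391 -0.095 -0.915
  outer loop
   vertex 3.6 4.6 1.6
   vertex 4.0 2.4 2.0
   vertex 0.4 3.0 0.4
  endloop
 endfacet
 facet normal 0.977 0.193 0.086
  outer loop
   vertex 4.0 1.6 3.8
   vertex 4.0 2.4 2.0
   vertex 3.6 4.6 1.6
  endloop
 endfacet
 facet normal -0.384 -0.699 -0.604
  outer loop
   vertex 2.2 0.8 1.8
   vertex 0.2 0.0 4.0
   vertex 0.4 3.0 0.4
  endloop
 endfacet
 facet normal 0.350 -0.282 -0.893
  outer loop
   vertex 2.2 0.8 1.8
   vertex 0.4 3.0 0.4
   vertex 4.0 2.4 2.0
  endloop
 endfacet
 facet normal 0.389 -0.921 0.019
  outer loop
   vertex 2.2 0.8 1.8
   vertex 4.0 1.6 3.8
   vertex 0.2 0.0 4.0
  endloop
 endfacet
 facet normal 0.651 -0.694 -0.308
  outer loop
   vertex 2.2 0.8 1.8
   vertex 4.0 2.4 2.0
   vertex 4.0 1.6 3.8
  endloop
 endfacet
 facet normal 0.573 0.533 0.622
  outer loop
   vertex 1.8 4.2 3.6
   vertex 4.0 1.6 3.8
   vertex 3.6 4.6 1.6
  endloop
 endfacet
 facet normal -0.389 0.905 -0.169
  outer loop
   vertex 1.8 4.2 3.6
   vertex 3.6 4.6 1.6
   vertex 0.4 3.0 0.4
  endloop
 endfacet
 facet normal -0.843 0.507 0.179
  outer loop
   vertex 1.0 2.8 3.8
   vertex 1.8 4.2 3.6
   vertex 0.4 3.0 0.4
  endloop
 endfacet
 facet normal -0.942 0.282 0.183
  outer loop
   vertex 1.0 2.8 3.8
   vertex 0.4 3.0 0.4
   vertex 0.2 0.0 4.0
  endloop
 endfacet
 facet normal 0.026 0.064 0.998
  outer loop
   vertex 1.0 2.8 3.8
   vertex 0.2 0.0 4.0
   vertex 4.0 1.6 3.8
  endloop
 endfacet
 facet normal 0.046 0.115 0.992
  outer loop
   vertex 1.0 2.8 3.8
   vertex 4.0 1.6 3.8
   vertex 1.8 4.2 3.6
  endloop
 endfacet
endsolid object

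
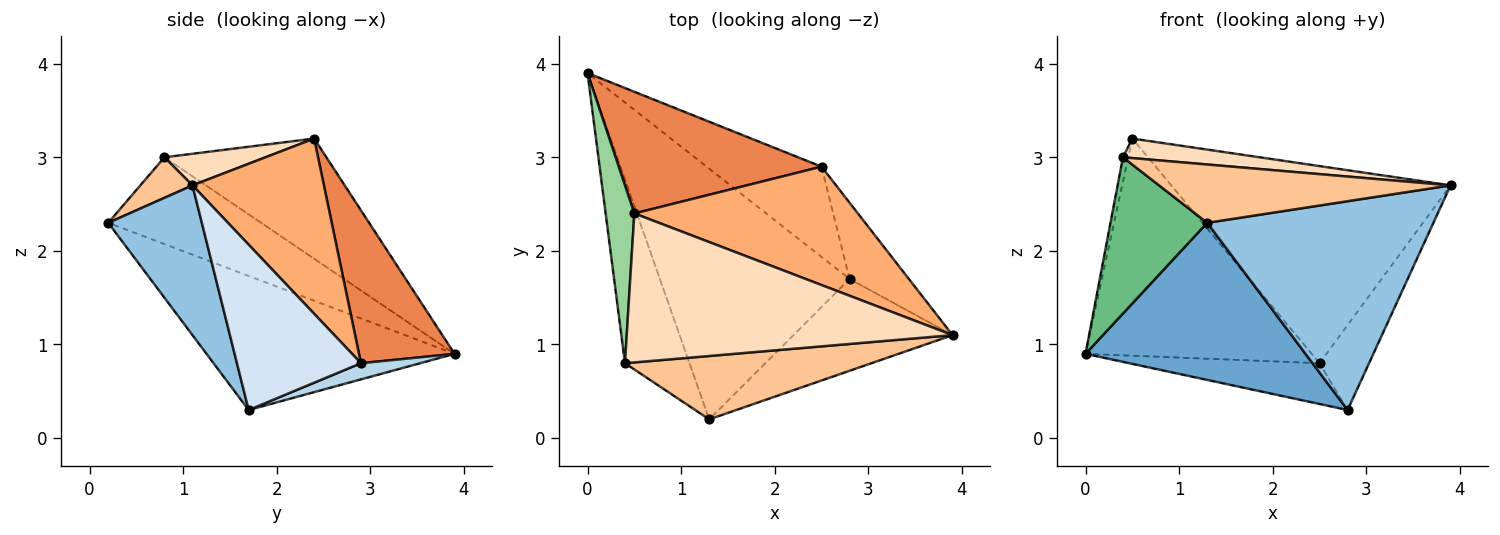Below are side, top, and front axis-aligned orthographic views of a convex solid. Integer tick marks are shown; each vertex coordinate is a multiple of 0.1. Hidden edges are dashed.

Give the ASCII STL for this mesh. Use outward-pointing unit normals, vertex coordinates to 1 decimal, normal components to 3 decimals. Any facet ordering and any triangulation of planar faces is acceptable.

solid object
 facet normal -0.514 -0.456 -0.727
  outer loop
   vertex 2.8 1.7 0.3
   vertex 1.3 0.2 2.3
   vertex 0.0 3.9 0.9
  endloop
 endfacet
 facet normal 0.354 -0.856 -0.376
  outer loop
   vertex 2.8 1.7 0.3
   vertex 3.9 1.1 2.7
   vertex 1.3 0.2 2.3
  endloop
 endfacet
 facet normal 0.127 0.408 -0.904
  outer loop
   vertex 2.5 2.9 0.8
   vertex 2.8 1.7 0.3
   vertex 0.0 3.9 0.9
  endloop
 endfacet
 facet normal 0.881 0.352 -0.316
  outer loop
   vertex 2.5 2.9 0.8
   vertex 3.9 1.1 2.7
   vertex 2.8 1.7 0.3
  endloop
 endfacet
 facet normal 0.346 0.819 0.459
  outer loop
   vertex 2.5 2.9 0.8
   vertex 0.0 3.9 0.9
   vertex 0.5 2.4 3.2
  endloop
 endfacet
 facet normal 0.374 0.795 0.477
  outer loop
   vertex 2.5 2.9 0.8
   vertex 0.5 2.4 3.2
   vertex 3.9 1.1 2.7
  endloop
 endfacet
 facet normal 0.120 -0.672 0.731
  outer loop
   vertex 0.4 0.8 3.0
   vertex 1.3 0.2 2.3
   vertex 3.9 1.1 2.7
  endloop
 endfacet
 facet normal 0.096 -0.129 0.987
  outer loop
   vertex 0.4 0.8 3.0
   vertex 3.9 1.1 2.7
   vertex 0.5 2.4 3.2
  endloop
 endfacet
 facet normal -0.716 -0.453 -0.532
  outer loop
   vertex 0.4 0.8 3.0
   vertex 0.0 3.9 0.9
   vertex 1.3 0.2 2.3
  endloop
 endfacet
 facet normal -0.972 0.032 0.232
  outer loop
   vertex 0.4 0.8 3.0
   vertex 0.5 2.4 3.2
   vertex 0.0 3.9 0.9
  endloop
 endfacet
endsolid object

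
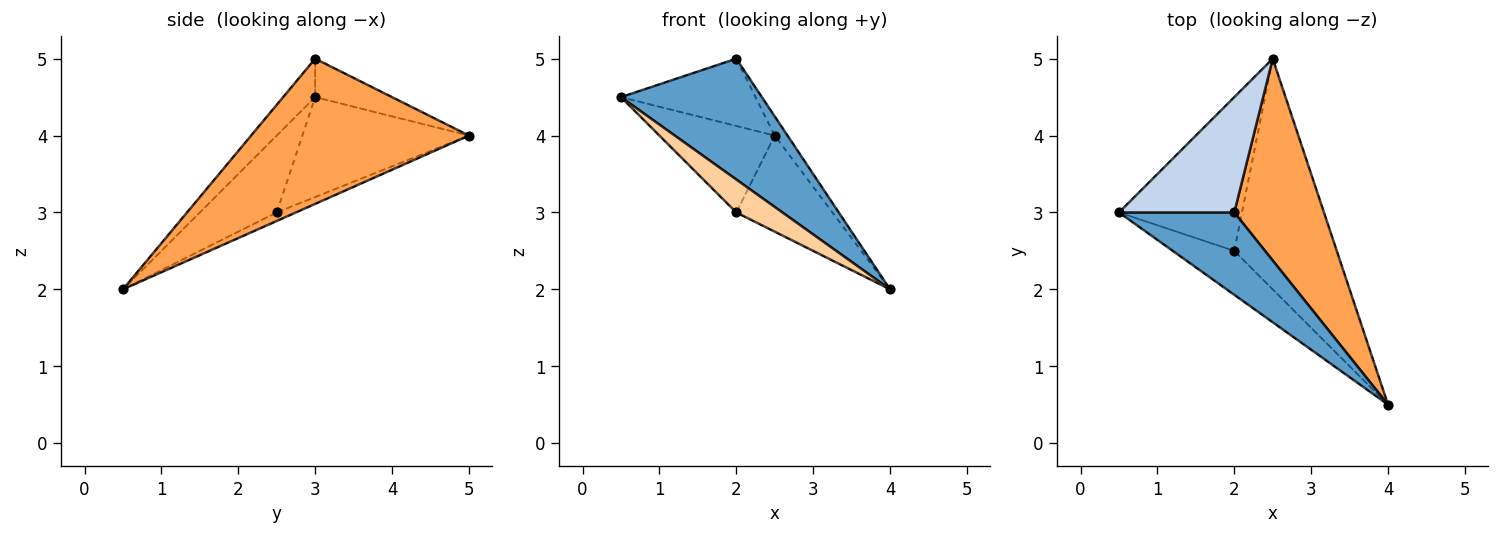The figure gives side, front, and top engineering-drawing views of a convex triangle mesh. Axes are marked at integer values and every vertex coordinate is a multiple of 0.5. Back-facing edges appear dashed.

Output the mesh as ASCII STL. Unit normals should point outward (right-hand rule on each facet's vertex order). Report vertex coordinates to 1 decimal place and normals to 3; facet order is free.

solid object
 facet normal -0.185 -0.812 0.554
  outer loop
   vertex 2.0 3.0 5.0
   vertex 0.5 3.0 4.5
   vertex 4.0 0.5 2.0
  endloop
 endfacet
 facet normal -0.277 0.484 0.830
  outer loop
   vertex 2.0 3.0 5.0
   vertex 2.5 5.0 4.0
   vertex 0.5 3.0 4.5
  endloop
 endfacet
 facet normal 0.850 0.050 0.525
  outer loop
   vertex 2.0 3.0 5.0
   vertex 4.0 0.5 2.0
   vertex 2.5 5.0 4.0
  endloop
 endfacet
 facet normal -0.707 -0.424 -0.566
  outer loop
   vertex 2.0 2.5 3.0
   vertex 4.0 0.5 2.0
   vertex 0.5 3.0 4.5
  endloop
 endfacet
 facet normal -0.578 0.400 -0.711
  outer loop
   vertex 2.0 2.5 3.0
   vertex 0.5 3.0 4.5
   vertex 2.5 5.0 4.0
  endloop
 endfacet
 facet normal -0.077 0.383 -0.920
  outer loop
   vertex 2.0 2.5 3.0
   vertex 2.5 5.0 4.0
   vertex 4.0 0.5 2.0
  endloop
 endfacet
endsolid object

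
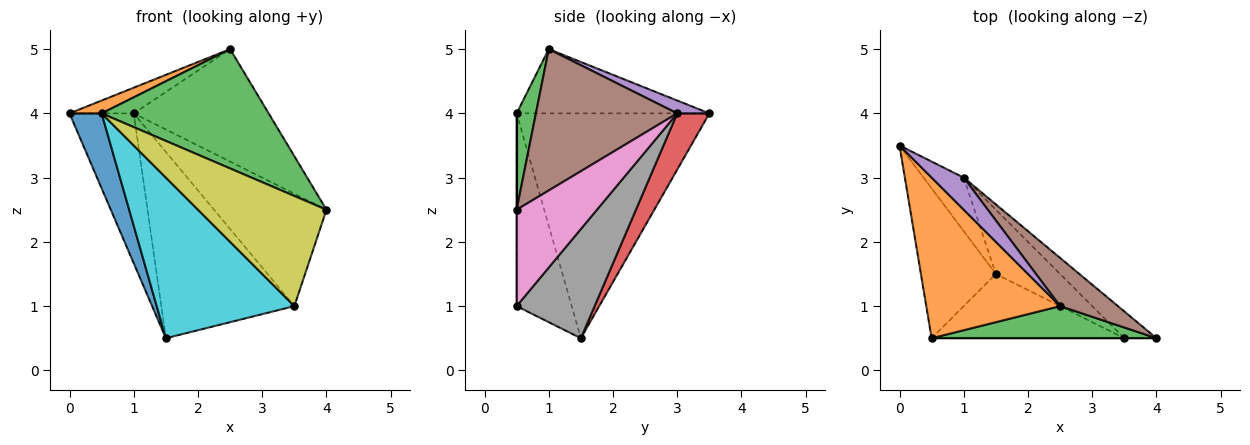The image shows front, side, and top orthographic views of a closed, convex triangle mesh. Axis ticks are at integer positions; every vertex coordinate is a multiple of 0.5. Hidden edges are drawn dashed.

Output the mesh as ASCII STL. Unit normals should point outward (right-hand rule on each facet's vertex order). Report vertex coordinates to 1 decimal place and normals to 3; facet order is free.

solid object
 facet normal -0.937 -0.156 -0.312
  outer loop
   vertex 0.5 0.5 4.0
   vertex 0.0 3.5 4.0
   vertex 1.5 1.5 0.5
  endloop
 endfacet
 facet normal -0.432 -0.072 0.899
  outer loop
   vertex 0.5 0.5 4.0
   vertex 2.5 1.0 5.0
   vertex 0.0 3.5 4.0
  endloop
 endfacet
 facet normal 0.111 -0.960 0.258
  outer loop
   vertex 0.5 0.5 4.0
   vertex 4.0 0.5 2.5
   vertex 2.5 1.0 5.0
  endloop
 endfacet
 facet normal 0.426 0.852 -0.304
  outer loop
   vertex 1.0 3.0 4.0
   vertex 1.5 1.5 0.5
   vertex 0.0 3.5 4.0
  endloop
 endfacet
 facet normal 0.298 0.596 0.745
  outer loop
   vertex 1.0 3.0 4.0
   vertex 0.0 3.5 4.0
   vertex 2.5 1.0 5.0
  endloop
 endfacet
 facet normal 0.694 0.662 0.284
  outer loop
   vertex 1.0 3.0 4.0
   vertex 2.5 1.0 5.0
   vertex 4.0 0.5 2.5
  endloop
 endfacet
 facet normal 0.571 0.799 -0.190
  outer loop
   vertex 3.5 0.5 1.0
   vertex 1.0 3.0 4.0
   vertex 4.0 0.5 2.5
  endloop
 endfacet
 facet normal 0.485 0.827 -0.285
  outer loop
   vertex 3.5 0.5 1.0
   vertex 1.5 1.5 0.5
   vertex 1.0 3.0 4.0
  endloop
 endfacet
 facet normal 0.000 -1.000 0.000
  outer loop
   vertex 3.5 0.5 1.0
   vertex 4.0 0.5 2.5
   vertex 0.5 0.5 4.0
  endloop
 endfacet
 facet normal -0.348 -0.870 -0.348
  outer loop
   vertex 3.5 0.5 1.0
   vertex 0.5 0.5 4.0
   vertex 1.5 1.5 0.5
  endloop
 endfacet
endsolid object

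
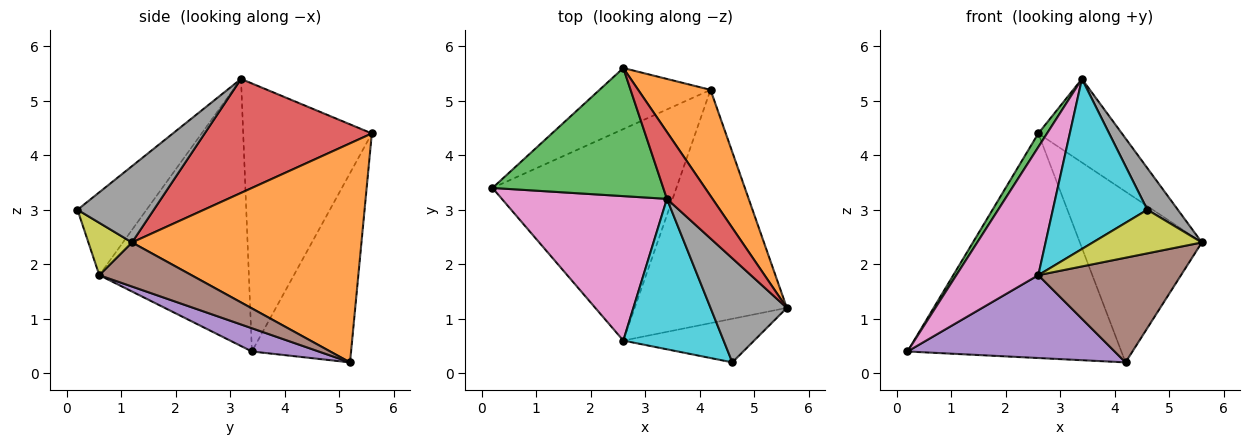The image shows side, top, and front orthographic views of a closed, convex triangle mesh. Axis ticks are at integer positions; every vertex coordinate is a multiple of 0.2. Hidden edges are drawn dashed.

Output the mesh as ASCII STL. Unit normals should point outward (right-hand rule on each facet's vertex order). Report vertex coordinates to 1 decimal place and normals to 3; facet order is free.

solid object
 facet normal -0.408 0.881 -0.239
  outer loop
   vertex 2.6 5.6 4.4
   vertex 4.2 5.2 0.2
   vertex 0.2 3.4 0.4
  endloop
 endfacet
 facet normal 0.848 0.451 0.280
  outer loop
   vertex 2.6 5.6 4.4
   vertex 5.6 1.2 2.4
   vertex 4.2 5.2 0.2
  endloop
 endfacet
 facet normal -0.842 -0.057 0.537
  outer loop
   vertex 3.4 3.2 5.4
   vertex 2.6 5.6 4.4
   vertex 0.2 3.4 0.4
  endloop
 endfacet
 facet normal 0.842 0.421 0.337
  outer loop
   vertex 3.4 3.2 5.4
   vertex 5.6 1.2 2.4
   vertex 2.6 5.6 4.4
  endloop
 endfacet
 facet normal 0.117 -0.362 -0.925
  outer loop
   vertex 2.6 0.6 1.8
   vertex 0.2 3.4 0.4
   vertex 4.2 5.2 0.2
  endloop
 endfacet
 facet normal 0.256 -0.396 -0.882
  outer loop
   vertex 2.6 0.6 1.8
   vertex 4.2 5.2 0.2
   vertex 5.6 1.2 2.4
  endloop
 endfacet
 facet normal -0.771 -0.423 0.477
  outer loop
   vertex 2.6 0.6 1.8
   vertex 3.4 3.2 5.4
   vertex 0.2 3.4 0.4
  endloop
 endfacet
 facet normal 0.680 -0.272 0.680
  outer loop
   vertex 4.6 0.2 3.0
   vertex 5.6 1.2 2.4
   vertex 3.4 3.2 5.4
  endloop
 endfacet
 facet normal 0.272 -0.680 -0.680
  outer loop
   vertex 4.6 0.2 3.0
   vertex 2.6 0.6 1.8
   vertex 5.6 1.2 2.4
  endloop
 endfacet
 facet normal -0.480 -0.657 0.581
  outer loop
   vertex 4.6 0.2 3.0
   vertex 3.4 3.2 5.4
   vertex 2.6 0.6 1.8
  endloop
 endfacet
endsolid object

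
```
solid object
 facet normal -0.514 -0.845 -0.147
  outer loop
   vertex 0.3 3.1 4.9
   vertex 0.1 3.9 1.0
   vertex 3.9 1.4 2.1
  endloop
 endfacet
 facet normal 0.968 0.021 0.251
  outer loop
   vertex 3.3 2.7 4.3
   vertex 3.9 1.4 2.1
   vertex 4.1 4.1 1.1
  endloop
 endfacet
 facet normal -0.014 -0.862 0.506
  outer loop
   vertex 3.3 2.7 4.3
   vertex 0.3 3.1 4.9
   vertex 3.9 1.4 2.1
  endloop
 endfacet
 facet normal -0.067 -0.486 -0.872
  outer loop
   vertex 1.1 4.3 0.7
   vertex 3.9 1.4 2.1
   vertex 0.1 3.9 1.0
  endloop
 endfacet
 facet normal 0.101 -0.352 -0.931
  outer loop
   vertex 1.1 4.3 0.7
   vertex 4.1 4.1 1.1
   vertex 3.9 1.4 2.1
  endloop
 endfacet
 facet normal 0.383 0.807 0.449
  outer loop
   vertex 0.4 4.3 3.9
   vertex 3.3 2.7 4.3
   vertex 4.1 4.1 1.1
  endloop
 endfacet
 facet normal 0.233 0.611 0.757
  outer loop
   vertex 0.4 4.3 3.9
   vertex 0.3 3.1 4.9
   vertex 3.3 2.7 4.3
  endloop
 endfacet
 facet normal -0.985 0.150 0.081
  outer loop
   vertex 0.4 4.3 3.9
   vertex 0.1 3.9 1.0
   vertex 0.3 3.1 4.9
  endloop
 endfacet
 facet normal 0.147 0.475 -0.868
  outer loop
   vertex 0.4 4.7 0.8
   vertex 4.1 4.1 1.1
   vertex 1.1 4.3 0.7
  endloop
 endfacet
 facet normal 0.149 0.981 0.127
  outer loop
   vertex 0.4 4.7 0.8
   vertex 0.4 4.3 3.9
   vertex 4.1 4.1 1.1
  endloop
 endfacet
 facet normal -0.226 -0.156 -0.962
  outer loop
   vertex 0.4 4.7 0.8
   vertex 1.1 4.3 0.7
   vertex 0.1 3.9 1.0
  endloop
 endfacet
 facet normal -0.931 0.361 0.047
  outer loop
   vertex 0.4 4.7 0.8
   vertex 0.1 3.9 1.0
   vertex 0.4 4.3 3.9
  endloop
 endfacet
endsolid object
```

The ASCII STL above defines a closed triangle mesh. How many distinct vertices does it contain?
8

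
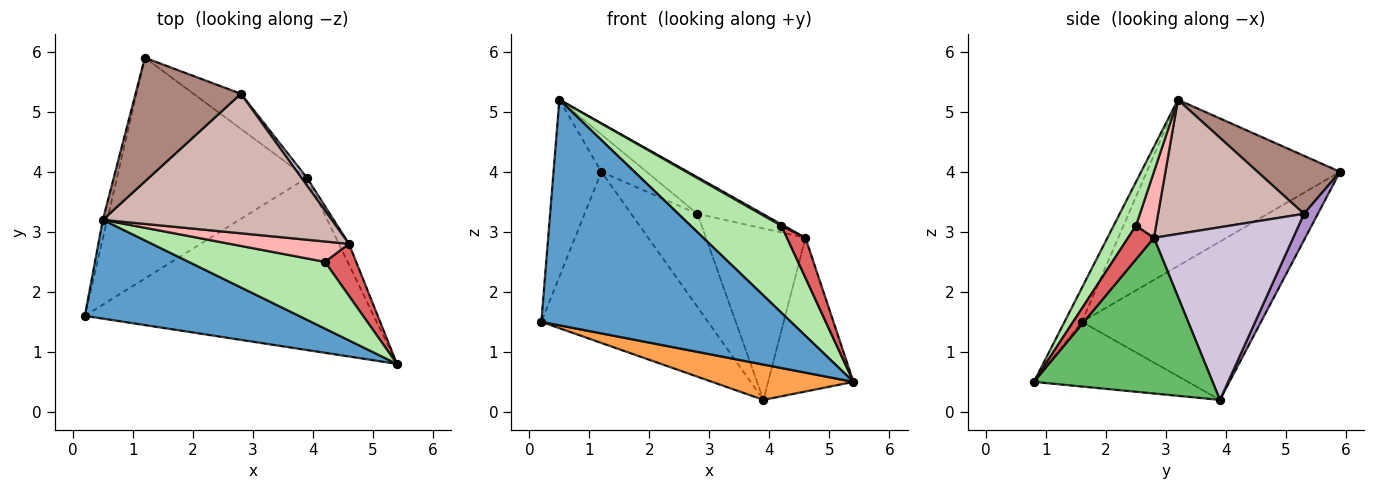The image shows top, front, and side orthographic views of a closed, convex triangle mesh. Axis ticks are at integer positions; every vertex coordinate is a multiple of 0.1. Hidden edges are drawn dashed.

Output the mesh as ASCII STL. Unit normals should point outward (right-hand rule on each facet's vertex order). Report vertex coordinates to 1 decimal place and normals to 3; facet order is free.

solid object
 facet normal -0.064 -0.914 0.400
  outer loop
   vertex 0.5 3.2 5.2
   vertex 0.2 1.6 1.5
   vertex 5.4 0.8 0.5
  endloop
 endfacet
 facet normal -0.970 0.240 -0.025
  outer loop
   vertex 0.5 3.2 5.2
   vertex 1.2 5.9 4.0
   vertex 0.2 1.6 1.5
  endloop
 endfacet
 facet normal -0.214 -0.196 -0.957
  outer loop
   vertex 3.9 3.9 0.2
   vertex 5.4 0.8 0.5
   vertex 0.2 1.6 1.5
  endloop
 endfacet
 facet normal -0.550 0.512 -0.660
  outer loop
   vertex 3.9 3.9 0.2
   vertex 0.2 1.6 1.5
   vertex 1.2 5.9 4.0
  endloop
 endfacet
 facet normal 0.901 0.430 -0.058
  outer loop
   vertex 4.6 2.8 2.9
   vertex 5.4 0.8 0.5
   vertex 3.9 3.9 0.2
  endloop
 endfacet
 facet normal 0.192 -0.779 0.598
  outer loop
   vertex 4.2 2.5 3.1
   vertex 0.5 3.2 5.2
   vertex 5.4 0.8 0.5
  endloop
 endfacet
 facet normal 0.649 -0.464 0.603
  outer loop
   vertex 4.2 2.5 3.1
   vertex 5.4 0.8 0.5
   vertex 4.6 2.8 2.9
  endloop
 endfacet
 facet normal 0.484 -0.063 0.873
  outer loop
   vertex 4.2 2.5 3.1
   vertex 4.6 2.8 2.9
   vertex 0.5 3.2 5.2
  endloop
 endfacet
 facet normal 0.193 0.918 -0.346
  outer loop
   vertex 2.8 5.3 3.3
   vertex 3.9 3.9 0.2
   vertex 1.2 5.9 4.0
  endloop
 endfacet
 facet normal 0.813 0.581 0.026
  outer loop
   vertex 2.8 5.3 3.3
   vertex 4.6 2.8 2.9
   vertex 3.9 3.9 0.2
  endloop
 endfacet
 facet normal 0.466 0.256 0.847
  outer loop
   vertex 2.8 5.3 3.3
   vertex 1.2 5.9 4.0
   vertex 0.5 3.2 5.2
  endloop
 endfacet
 facet normal 0.493 0.221 0.841
  outer loop
   vertex 2.8 5.3 3.3
   vertex 0.5 3.2 5.2
   vertex 4.6 2.8 2.9
  endloop
 endfacet
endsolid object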